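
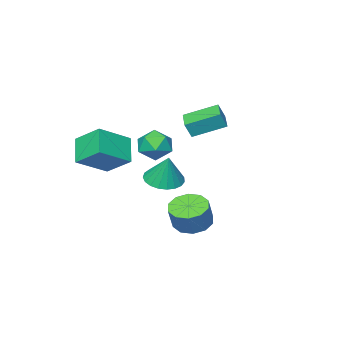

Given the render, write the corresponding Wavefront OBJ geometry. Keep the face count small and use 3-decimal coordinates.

v 1.972 2.187 -1.725
v 2.574 2.901 -2.16
v 3.129 3.207 -0.89
v 2.528 2.493 -0.455
v 2.028 3.181 -1.989
v 2.583 3.487 -0.719
v 1.461 3.081 -1.717
v 2.017 3.387 -0.447
v 1.09 2.64 -1.448
v 1.645 2.946 -0.178
v 1.055 2.025 -1.285
v 1.61 2.332 -0.015
v 1.371 1.473 -1.29
v 1.926 1.779 -0.02
v 1.917 1.193 -1.461
v 2.472 1.499 -0.191
v 2.483 1.293 -1.733
v 3.039 1.599 -0.463
v 2.855 1.734 -2.002
v 3.41 2.04 -0.732
v 2.89 2.348 -2.165
v 3.445 2.655 -0.895
v 4.393 -3.964 2.639
v 4.01 -2.518 3.639
v 2.596 -3.746 1.635
v 2.213 -2.299 2.635
v 5.147 -2.981 1.505
v 4.764 -1.534 2.505
v 3.35 -2.762 0.501
v 2.967 -1.316 1.501
v -1.785 -2.456 2.492
v -1.392 -2.551 3.373
v -3.146 -1.284 3.227
v -2.752 -1.38 4.108
v -0.988 -1.38 2.252
v -0.594 -1.476 3.133
v -2.348 -0.209 2.987
v -1.955 -0.304 3.868
v 2.719 1.026 3.768
v 3.52 0.412 3.757
v 2.18 0.348 2.383
v 2.981 -0.266 2.372
v 2.266 -0.382 3.075
v 2.599 0.037 3.931
v 3.101 0.723 2.209
v 3.434 1.142 3.065
v 3.756 0.225 2.793
v 3.24 -0.458 3.329
v 2.46 1.218 2.811
v 1.944 0.535 3.347
v 3.395 1.71 1.371
v 3.916 0.882 1.622
v 3.585 2.31 2.949
v 4.22 1.139 1.488
v 4.381 1.495 1.333
v 4.371 1.887 1.185
v 4.193 2.25 1.069
v 3.877 2.518 1.005
v 3.477 2.647 1.004
v 3.063 2.614 1.067
v 2.707 2.425 1.182
v 2.469 2.112 1.33
v 2.391 1.729 1.484
v 2.487 1.343 1.62
v 2.74 1.021 1.712
v 3.106 0.817 1.745
v 3.522 0.768 1.713
f 2 1 5
f 2 5 3
f 3 5 6
f 3 6 4
f 5 1 7
f 5 7 6
f 6 7 8
f 6 8 4
f 7 1 9
f 7 9 8
f 8 9 10
f 8 10 4
f 9 1 11
f 9 11 10
f 10 11 12
f 10 12 4
f 11 1 13
f 11 13 12
f 12 13 14
f 12 14 4
f 13 1 15
f 13 15 14
f 14 15 16
f 14 16 4
f 15 1 17
f 15 17 16
f 16 17 18
f 16 18 4
f 17 1 19
f 17 19 18
f 18 19 20
f 18 20 4
f 19 1 21
f 19 21 20
f 20 21 22
f 20 22 4
f 21 1 2
f 21 2 22
f 22 2 3
f 22 3 4
f 24 26 23
f 27 24 23
f 23 26 25
f 25 27 23
f 24 30 26
f 28 24 27
f 28 30 24
f 26 30 25
f 29 27 25
f 25 30 29
f 29 28 27
f 30 28 29
f 32 34 31
f 35 32 31
f 31 34 33
f 33 35 31
f 32 38 34
f 36 32 35
f 36 38 32
f 34 38 33
f 37 35 33
f 33 38 37
f 37 36 35
f 38 36 37
f 39 50 44
f 39 44 40
f 39 40 46
f 39 46 49
f 39 49 50
f 40 44 48
f 44 50 43
f 50 49 41
f 49 46 45
f 46 40 47
f 42 48 43
f 42 43 41
f 42 41 45
f 42 45 47
f 42 47 48
f 43 48 44
f 41 43 50
f 45 41 49
f 47 45 46
f 48 47 40
f 52 51 54
f 52 54 53
f 54 51 55
f 54 55 53
f 55 51 56
f 55 56 53
f 56 51 57
f 56 57 53
f 57 51 58
f 57 58 53
f 58 51 59
f 58 59 53
f 59 51 60
f 59 60 53
f 60 51 61
f 60 61 53
f 61 51 62
f 61 62 53
f 62 51 63
f 62 63 53
f 63 51 64
f 63 64 53
f 64 51 65
f 64 65 53
f 65 51 66
f 65 66 53
f 66 51 67
f 66 67 53
f 67 51 52
f 67 52 53



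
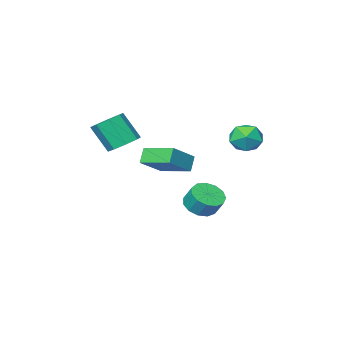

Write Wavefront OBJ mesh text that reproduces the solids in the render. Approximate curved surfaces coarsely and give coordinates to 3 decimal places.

v 0.309 -0.446 -3.427
v 1.236 -0.122 -3.554
v 1.138 0.53 -2.599
v 0.211 0.206 -2.473
v 0.906 0.233 -3.83
v 0.809 0.885 -2.875
v 0.387 0.373 -3.978
v 0.289 1.025 -3.024
v -0.157 0.253 -3.952
v -0.255 0.904 -2.997
v -0.553 -0.089 -3.759
v -0.651 0.562 -2.804
v -0.676 -0.544 -3.46
v -0.773 0.107 -2.506
v -0.486 -0.968 -3.152
v -0.583 -0.317 -2.197
v -0.043 -1.226 -2.931
v -0.141 -0.575 -1.976
v 0.511 -1.237 -2.867
v 0.413 -0.585 -1.912
v 1.001 -0.996 -2.981
v 0.903 -0.344 -2.027
v 1.271 -0.58 -3.237
v 1.174 0.071 -2.283
v -0.636 3.778 2.24
v 0.168 3.488 1.665
v -0.668 2.272 2.955
v 0.136 1.982 2.38
v 0.261 2.685 3.123
v 0.281 3.615 2.681
v -0.781 2.145 1.939
v -0.761 3.075 1.497
v 0.079 2.478 1.479
v 0.723 2.812 2.211
v -1.223 2.948 2.409
v -0.579 3.282 3.141
v 3.269 -3.188 0.706
v 4.137 -3.417 0.29
v 4.659 -4.322 1.877
v 3.791 -4.092 2.294
v 4.159 -2.756 0.66
v 4.681 -3.661 2.247
v 3.659 -2.348 1.057
v 4.181 -3.253 2.644
v 2.93 -2.432 1.249
v 3.452 -3.336 2.836
v 2.401 -2.958 1.123
v 2.923 -3.863 2.71
v 2.379 -3.619 0.753
v 2.901 -4.524 2.34
v 2.879 -4.027 0.356
v 3.401 -4.932 1.943
v 3.608 -3.944 0.164
v 4.13 -4.848 1.751
v 2.192 -1.304 -0.848
v 1.72 -1.676 -0.024
v 1.518 0.487 -0.426
v 1.045 0.116 0.398
v 3.695 -0.976 0.162
v 3.222 -1.347 0.986
v 3.02 0.816 0.584
v 2.548 0.444 1.408
f 2 1 5
f 2 5 3
f 3 5 6
f 3 6 4
f 5 1 7
f 5 7 6
f 6 7 8
f 6 8 4
f 7 1 9
f 7 9 8
f 8 9 10
f 8 10 4
f 9 1 11
f 9 11 10
f 10 11 12
f 10 12 4
f 11 1 13
f 11 13 12
f 12 13 14
f 12 14 4
f 13 1 15
f 13 15 14
f 14 15 16
f 14 16 4
f 15 1 17
f 15 17 16
f 16 17 18
f 16 18 4
f 17 1 19
f 17 19 18
f 18 19 20
f 18 20 4
f 19 1 21
f 19 21 20
f 20 21 22
f 20 22 4
f 21 1 23
f 21 23 22
f 22 23 24
f 22 24 4
f 23 1 2
f 23 2 24
f 24 2 3
f 24 3 4
f 25 36 30
f 25 30 26
f 25 26 32
f 25 32 35
f 25 35 36
f 26 30 34
f 30 36 29
f 36 35 27
f 35 32 31
f 32 26 33
f 28 34 29
f 28 29 27
f 28 27 31
f 28 31 33
f 28 33 34
f 29 34 30
f 27 29 36
f 31 27 35
f 33 31 32
f 34 33 26
f 38 37 41
f 38 41 39
f 39 41 42
f 39 42 40
f 41 37 43
f 41 43 42
f 42 43 44
f 42 44 40
f 43 37 45
f 43 45 44
f 44 45 46
f 44 46 40
f 45 37 47
f 45 47 46
f 46 47 48
f 46 48 40
f 47 37 49
f 47 49 48
f 48 49 50
f 48 50 40
f 49 37 51
f 49 51 50
f 50 51 52
f 50 52 40
f 51 37 53
f 51 53 52
f 52 53 54
f 52 54 40
f 53 37 38
f 53 38 54
f 54 38 39
f 54 39 40
f 56 58 55
f 59 56 55
f 55 58 57
f 57 59 55
f 56 62 58
f 60 56 59
f 60 62 56
f 58 62 57
f 61 59 57
f 57 62 61
f 61 60 59
f 62 60 61



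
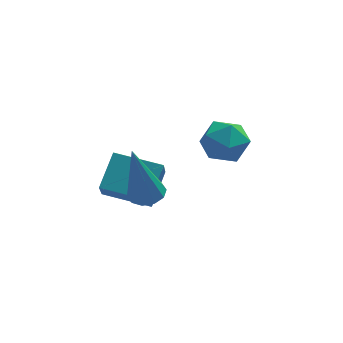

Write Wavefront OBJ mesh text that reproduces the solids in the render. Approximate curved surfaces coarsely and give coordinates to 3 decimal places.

v 3.945 3.663 -1.431
v 4.452 3.463 -0.892
v 3.468 2.517 -1.408
v 3.975 2.317 -0.869
v 3.412 2.811 -0.702
v 3.707 3.52 -0.716
v 4.213 2.46 -1.584
v 4.508 3.169 -1.598
v 4.618 2.72 -0.986
v 4.123 2.936 -0.441
v 3.797 3.044 -1.859
v 3.302 3.26 -1.314
v 1.651 0.859 -1.267
v 2.161 0.841 -1.166
v 1.269 0.681 0.627
v 2.069 1.148 -1.155
v 1.817 1.346 -1.188
v 1.502 1.357 -1.25
v 1.244 1.178 -1.319
v 1.142 0.877 -1.368
v 1.234 0.57 -1.378
v 1.486 0.373 -1.346
v 1.801 0.361 -1.283
v 2.059 0.54 -1.214
v 0.632 3.56 -3.626
v 0.528 2.914 -2.767
v 1.096 4.443 -2.907
v 0.992 3.797 -2.047
v 1.968 3.043 -3.853
v 1.864 2.397 -2.993
v 2.432 3.926 -3.133
v 2.328 3.28 -2.274
f 1 12 6
f 1 6 2
f 1 2 8
f 1 8 11
f 1 11 12
f 2 6 10
f 6 12 5
f 12 11 3
f 11 8 7
f 8 2 9
f 4 10 5
f 4 5 3
f 4 3 7
f 4 7 9
f 4 9 10
f 5 10 6
f 3 5 12
f 7 3 11
f 9 7 8
f 10 9 2
f 14 13 16
f 14 16 15
f 16 13 17
f 16 17 15
f 17 13 18
f 17 18 15
f 18 13 19
f 18 19 15
f 19 13 20
f 19 20 15
f 20 13 21
f 20 21 15
f 21 13 22
f 21 22 15
f 22 13 23
f 22 23 15
f 23 13 24
f 23 24 15
f 24 13 14
f 24 14 15
f 26 28 25
f 29 26 25
f 25 28 27
f 27 29 25
f 26 32 28
f 30 26 29
f 30 32 26
f 28 32 27
f 31 29 27
f 27 32 31
f 31 30 29
f 32 30 31



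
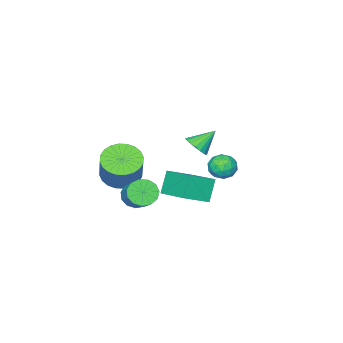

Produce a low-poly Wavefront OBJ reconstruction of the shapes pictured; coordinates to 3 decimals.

v 1.792 1.507 2.335
v 2.264 1.927 2.68
v 0.848 1.853 3.205
v 2.137 2.126 2.463
v 1.942 2.202 2.221
v 1.717 2.14 2.001
v 1.507 1.953 1.848
v 1.354 1.678 1.79
v 1.287 1.368 1.841
v 1.321 1.087 1.99
v 1.448 0.888 2.207
v 1.643 0.812 2.449
v 1.868 0.874 2.669
v 2.078 1.061 2.823
v 2.231 1.336 2.88
v 2.298 1.646 2.829
v 2.189 -2.312 -2.681
v 2.945 -2.597 -2.824
v 3.586 -1.413 -1.803
v 2.831 -1.128 -1.659
v 2.864 -2.276 -3.146
v 3.505 -1.092 -2.125
v 2.568 -1.966 -3.32
v 3.21 -0.782 -2.299
v 2.153 -1.766 -3.291
v 2.794 -0.582 -2.27
v 1.749 -1.739 -3.068
v 2.39 -0.555 -2.047
v 1.485 -1.895 -2.722
v 2.126 -0.71 -1.701
v 1.445 -2.182 -2.363
v 2.086 -0.998 -1.342
v 1.641 -2.511 -2.105
v 2.282 -1.327 -1.084
v 2.011 -2.777 -2.029
v 2.652 -1.593 -1.008
v 2.438 -2.895 -2.16
v 3.079 -1.711 -1.139
v 2.786 -2.828 -2.457
v 3.427 -1.644 -1.436
v 1.391 -4.395 -2.372
v 2.424 -4.659 -2.642
v 3.062 -3.85 -0.998
v 2.029 -3.585 -0.728
v 2.388 -4.27 -2.82
v 3.026 -3.461 -1.176
v 2.201 -3.9 -2.929
v 2.838 -3.091 -1.285
v 1.89 -3.605 -2.954
v 2.527 -2.796 -1.31
v 1.503 -3.43 -2.89
v 2.14 -2.621 -1.246
v 1.099 -3.403 -2.747
v 1.737 -2.593 -1.103
v 0.74 -3.526 -2.547
v 1.377 -2.716 -0.903
v 0.48 -3.781 -2.321
v 1.117 -2.972 -0.677
v 0.358 -4.13 -2.102
v 0.996 -3.321 -0.458
v 0.394 -4.519 -1.924
v 1.032 -3.71 -0.28
v 0.582 -4.889 -1.815
v 1.219 -4.08 -0.171
v 0.893 -5.184 -1.79
v 1.53 -4.375 -0.146
v 1.28 -5.359 -1.854
v 1.917 -4.55 -0.21
v 1.683 -5.387 -1.997
v 2.321 -4.577 -0.353
v 2.043 -5.264 -2.197
v 2.68 -4.454 -0.553
v 2.303 -5.008 -2.423
v 2.94 -4.199 -0.779
v -1.138 -3.72 -2.98
v -0.87 -1.755 -2.291
v -2.544 -3.276 -3.7
v -2.276 -1.311 -3.01
v -0.404 -3.389 -4.21
v -0.136 -1.424 -3.52
v -1.81 -2.945 -4.929
v -1.542 -0.98 -4.24
v 0.993 2.661 1.268
v 1.363 2.023 1.02
v -0.003 2.357 0.56
v 0.367 1.719 0.312
v 0.13 1.769 1.052
v 0.746 1.957 1.489
v 0.614 2.423 0.091
v 1.23 2.611 0.528
v 1.129 1.876 0.293
v 0.83 1.472 0.887
v 0.53 2.908 0.693
v 0.231 2.504 1.287
v 1.265 2.368 1.206
v 0.095 2.012 0.374
v -0.045 2.041 0.809
v 0.173 1.666 0.663
v 0.903 2.329 1.482
v 1.12 1.954 1.336
v 0.396 1.806 1.355
v 0.24 2.426 0.244
v 0.457 2.051 0.098
v 1.187 2.714 0.917
v 1.405 2.339 0.771
v 0.964 2.574 0.225
v 1.345 1.907 0.633
v 0.76 1.729 0.217
v 0.905 2.143 0.087
v 1.267 2.253 0.344
v 1.17 1.669 0.982
v 0.584 1.491 0.566
v 0.445 1.521 1.001
v 0.807 1.631 1.258
v 1.032 1.583 0.554
v 0.776 2.889 1.014
v 0.19 2.711 0.598
v 0.553 2.749 0.322
v 0.915 2.859 0.579
v 0.6 2.651 1.363
v 0.015 2.473 0.947
v 0.093 2.127 1.236
v 0.455 2.237 1.493
v 0.328 2.797 1.026
f 2 1 4
f 2 4 3
f 4 1 5
f 4 5 3
f 5 1 6
f 5 6 3
f 6 1 7
f 6 7 3
f 7 1 8
f 7 8 3
f 8 1 9
f 8 9 3
f 9 1 10
f 9 10 3
f 10 1 11
f 10 11 3
f 11 1 12
f 11 12 3
f 12 1 13
f 12 13 3
f 13 1 14
f 13 14 3
f 14 1 15
f 14 15 3
f 15 1 16
f 15 16 3
f 16 1 2
f 16 2 3
f 18 17 21
f 18 21 19
f 19 21 22
f 19 22 20
f 21 17 23
f 21 23 22
f 22 23 24
f 22 24 20
f 23 17 25
f 23 25 24
f 24 25 26
f 24 26 20
f 25 17 27
f 25 27 26
f 26 27 28
f 26 28 20
f 27 17 29
f 27 29 28
f 28 29 30
f 28 30 20
f 29 17 31
f 29 31 30
f 30 31 32
f 30 32 20
f 31 17 33
f 31 33 32
f 32 33 34
f 32 34 20
f 33 17 35
f 33 35 34
f 34 35 36
f 34 36 20
f 35 17 37
f 35 37 36
f 36 37 38
f 36 38 20
f 37 17 39
f 37 39 38
f 38 39 40
f 38 40 20
f 39 17 18
f 39 18 40
f 40 18 19
f 40 19 20
f 42 41 45
f 42 45 43
f 43 45 46
f 43 46 44
f 45 41 47
f 45 47 46
f 46 47 48
f 46 48 44
f 47 41 49
f 47 49 48
f 48 49 50
f 48 50 44
f 49 41 51
f 49 51 50
f 50 51 52
f 50 52 44
f 51 41 53
f 51 53 52
f 52 53 54
f 52 54 44
f 53 41 55
f 53 55 54
f 54 55 56
f 54 56 44
f 55 41 57
f 55 57 56
f 56 57 58
f 56 58 44
f 57 41 59
f 57 59 58
f 58 59 60
f 58 60 44
f 59 41 61
f 59 61 60
f 60 61 62
f 60 62 44
f 61 41 63
f 61 63 62
f 62 63 64
f 62 64 44
f 63 41 65
f 63 65 64
f 64 65 66
f 64 66 44
f 65 41 67
f 65 67 66
f 66 67 68
f 66 68 44
f 67 41 69
f 67 69 68
f 68 69 70
f 68 70 44
f 69 41 71
f 69 71 70
f 70 71 72
f 70 72 44
f 71 41 73
f 71 73 72
f 72 73 74
f 72 74 44
f 73 41 42
f 73 42 74
f 74 42 43
f 74 43 44
f 76 78 75
f 79 76 75
f 75 78 77
f 77 79 75
f 76 82 78
f 80 76 79
f 80 82 76
f 78 82 77
f 81 79 77
f 77 82 81
f 81 80 79
f 82 80 81
f 83 120 99
f 120 94 123
f 99 123 88
f 120 123 99
f 83 99 95
f 99 88 100
f 95 100 84
f 99 100 95
f 83 95 104
f 95 84 105
f 104 105 90
f 95 105 104
f 83 104 116
f 104 90 119
f 116 119 93
f 104 119 116
f 83 116 120
f 116 93 124
f 120 124 94
f 116 124 120
f 84 100 111
f 100 88 114
f 111 114 92
f 100 114 111
f 88 123 101
f 123 94 122
f 101 122 87
f 123 122 101
f 94 124 121
f 124 93 117
f 121 117 85
f 124 117 121
f 93 119 118
f 119 90 106
f 118 106 89
f 119 106 118
f 90 105 110
f 105 84 107
f 110 107 91
f 105 107 110
f 86 112 98
f 112 92 113
f 98 113 87
f 112 113 98
f 86 98 96
f 98 87 97
f 96 97 85
f 98 97 96
f 86 96 103
f 96 85 102
f 103 102 89
f 96 102 103
f 86 103 108
f 103 89 109
f 108 109 91
f 103 109 108
f 86 108 112
f 108 91 115
f 112 115 92
f 108 115 112
f 87 113 101
f 113 92 114
f 101 114 88
f 113 114 101
f 85 97 121
f 97 87 122
f 121 122 94
f 97 122 121
f 89 102 118
f 102 85 117
f 118 117 93
f 102 117 118
f 91 109 110
f 109 89 106
f 110 106 90
f 109 106 110
f 92 115 111
f 115 91 107
f 111 107 84
f 115 107 111



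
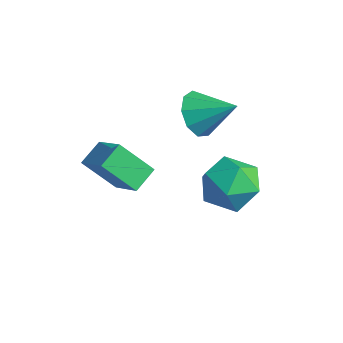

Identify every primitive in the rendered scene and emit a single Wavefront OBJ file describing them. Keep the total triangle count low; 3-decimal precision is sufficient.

v 0.95 3.01 2.496
v 1.482 2.19 2.576
v 2.09 3.83 3.324
v 1.651 2.52 2.017
v 1.492 3.078 1.682
v 1.08 3.605 1.728
v 0.607 3.853 2.133
v 0.294 3.706 2.708
v 0.289 3.234 3.184
v 0.593 2.657 3.338
v 1.064 2.245 3.098
v 1.74 4.018 -0.671
v 2.903 4.1 -1.031
v 2.197 2.46 0.451
v 3.36 2.542 0.091
v 2.883 3.401 0.815
v 2.6 4.363 0.121
v 2.5 2.197 -0.701
v 2.217 3.159 -1.395
v 3.372 2.975 -1.049
v 3.609 3.719 -0.112
v 1.491 2.841 -0.468
v 1.728 3.585 0.469
v 0.277 -1.267 1.465
v 1.613 -1.296 2.309
v -0.002 -0.372 1.938
v 1.333 -0.401 2.782
v 1.047 -0.399 0.278
v 2.382 -0.428 1.122
v 0.767 0.496 0.751
v 2.103 0.467 1.595
f 2 1 4
f 2 4 3
f 4 1 5
f 4 5 3
f 5 1 6
f 5 6 3
f 6 1 7
f 6 7 3
f 7 1 8
f 7 8 3
f 8 1 9
f 8 9 3
f 9 1 10
f 9 10 3
f 10 1 11
f 10 11 3
f 11 1 2
f 11 2 3
f 12 23 17
f 12 17 13
f 12 13 19
f 12 19 22
f 12 22 23
f 13 17 21
f 17 23 16
f 23 22 14
f 22 19 18
f 19 13 20
f 15 21 16
f 15 16 14
f 15 14 18
f 15 18 20
f 15 20 21
f 16 21 17
f 14 16 23
f 18 14 22
f 20 18 19
f 21 20 13
f 25 27 24
f 28 25 24
f 24 27 26
f 26 28 24
f 25 31 27
f 29 25 28
f 29 31 25
f 27 31 26
f 30 28 26
f 26 31 30
f 30 29 28
f 31 29 30



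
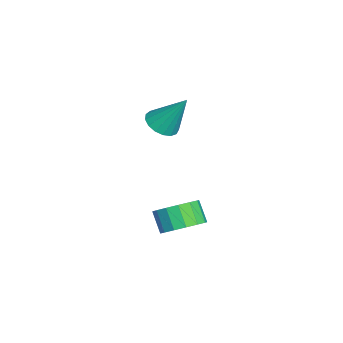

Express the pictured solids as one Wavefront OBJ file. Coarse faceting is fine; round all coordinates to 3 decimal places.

v -3.031 -2.236 2.656
v -2.359 -1.818 2.248
v -2.649 -1.104 4.444
v -2.697 -1.573 2.165
v -3.112 -1.479 2.194
v -3.508 -1.559 2.33
v -3.795 -1.794 2.539
v -3.907 -2.13 2.776
v -3.818 -2.49 2.985
v -3.549 -2.792 3.119
v -3.161 -2.967 3.147
v -2.744 -2.974 3.062
v -2.392 -2.812 2.884
v -2.187 -2.518 2.654
v -2.175 -2.159 2.425
v -0.172 -1.16 -2.363
v 0.411 -0.528 -1.693
v -0.286 -0.908 -0.727
v -0.868 -1.54 -1.397
v -0.013 -0.2 -1.87
v -0.71 -0.581 -0.905
v -0.48 -0.13 -2.179
v -1.177 -0.511 -1.214
v -0.864 -0.336 -2.538
v -1.561 -0.717 -1.572
v -1.062 -0.762 -2.849
v -1.759 -1.143 -1.884
v -1.022 -1.295 -3.03
v -1.719 -1.676 -2.065
v -0.754 -1.792 -3.033
v -1.451 -2.172 -2.067
v -0.33 -2.119 -2.855
v -1.027 -2.5 -1.89
v 0.137 -2.189 -2.546
v -0.56 -2.57 -1.581
v 0.521 -1.983 -2.188
v -0.176 -2.364 -1.222
v 0.719 -1.557 -1.876
v 0.022 -1.938 -0.911
v 0.679 -1.024 -1.695
v -0.018 -1.405 -0.73
f 2 1 4
f 2 4 3
f 4 1 5
f 4 5 3
f 5 1 6
f 5 6 3
f 6 1 7
f 6 7 3
f 7 1 8
f 7 8 3
f 8 1 9
f 8 9 3
f 9 1 10
f 9 10 3
f 10 1 11
f 10 11 3
f 11 1 12
f 11 12 3
f 12 1 13
f 12 13 3
f 13 1 14
f 13 14 3
f 14 1 15
f 14 15 3
f 15 1 2
f 15 2 3
f 17 16 20
f 17 20 18
f 18 20 21
f 18 21 19
f 20 16 22
f 20 22 21
f 21 22 23
f 21 23 19
f 22 16 24
f 22 24 23
f 23 24 25
f 23 25 19
f 24 16 26
f 24 26 25
f 25 26 27
f 25 27 19
f 26 16 28
f 26 28 27
f 27 28 29
f 27 29 19
f 28 16 30
f 28 30 29
f 29 30 31
f 29 31 19
f 30 16 32
f 30 32 31
f 31 32 33
f 31 33 19
f 32 16 34
f 32 34 33
f 33 34 35
f 33 35 19
f 34 16 36
f 34 36 35
f 35 36 37
f 35 37 19
f 36 16 38
f 36 38 37
f 37 38 39
f 37 39 19
f 38 16 40
f 38 40 39
f 39 40 41
f 39 41 19
f 40 16 17
f 40 17 41
f 41 17 18
f 41 18 19



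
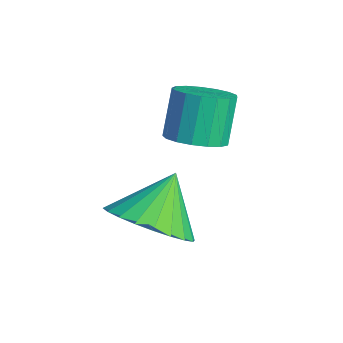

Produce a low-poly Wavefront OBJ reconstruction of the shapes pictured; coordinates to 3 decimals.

v -3.604 2.73 1.771
v -3.14 2.457 2.057
v -3.531 2.798 3.016
v -3.996 3.07 2.729
v -3.04 2.726 2.002
v -3.431 3.067 2.961
v -3.069 2.995 1.895
v -3.461 3.336 2.853
v -3.221 3.204 1.758
v -3.613 3.545 2.717
v -3.461 3.304 1.625
v -3.852 3.645 2.583
v -3.733 3.273 1.525
v -4.125 3.614 2.483
v -3.976 3.117 1.481
v -4.368 3.458 2.44
v -4.134 2.872 1.504
v -4.525 3.213 2.462
v -4.17 2.595 1.588
v -4.562 2.936 2.546
v -4.077 2.348 1.713
v -4.468 2.689 2.672
v -3.875 2.189 1.852
v -4.267 2.53 2.811
v -3.612 2.154 1.972
v -4.003 2.495 2.931
v -3.346 2.251 2.046
v -3.738 2.591 3.005
v -2.473 1.367 0.703
v -1.645 1.458 1.016
v -2.887 2.053 1.597
v -1.666 1.728 0.8
v -1.809 1.944 0.568
v -2.053 2.072 0.357
v -2.362 2.092 0.199
v -2.687 2.002 0.117
v -2.98 1.816 0.125
v -3.196 1.561 0.22
v -3.301 1.277 0.389
v -3.281 1.006 0.606
v -3.138 0.791 0.838
v -2.893 0.663 1.049
v -2.585 0.642 1.207
v -2.259 0.732 1.289
v -1.967 0.919 1.281
v -1.751 1.174 1.186
f 2 1 5
f 2 5 3
f 3 5 6
f 3 6 4
f 5 1 7
f 5 7 6
f 6 7 8
f 6 8 4
f 7 1 9
f 7 9 8
f 8 9 10
f 8 10 4
f 9 1 11
f 9 11 10
f 10 11 12
f 10 12 4
f 11 1 13
f 11 13 12
f 12 13 14
f 12 14 4
f 13 1 15
f 13 15 14
f 14 15 16
f 14 16 4
f 15 1 17
f 15 17 16
f 16 17 18
f 16 18 4
f 17 1 19
f 17 19 18
f 18 19 20
f 18 20 4
f 19 1 21
f 19 21 20
f 20 21 22
f 20 22 4
f 21 1 23
f 21 23 22
f 22 23 24
f 22 24 4
f 23 1 25
f 23 25 24
f 24 25 26
f 24 26 4
f 25 1 27
f 25 27 26
f 26 27 28
f 26 28 4
f 27 1 2
f 27 2 28
f 28 2 3
f 28 3 4
f 30 29 32
f 30 32 31
f 32 29 33
f 32 33 31
f 33 29 34
f 33 34 31
f 34 29 35
f 34 35 31
f 35 29 36
f 35 36 31
f 36 29 37
f 36 37 31
f 37 29 38
f 37 38 31
f 38 29 39
f 38 39 31
f 39 29 40
f 39 40 31
f 40 29 41
f 40 41 31
f 41 29 42
f 41 42 31
f 42 29 43
f 42 43 31
f 43 29 44
f 43 44 31
f 44 29 45
f 44 45 31
f 45 29 46
f 45 46 31
f 46 29 30
f 46 30 31



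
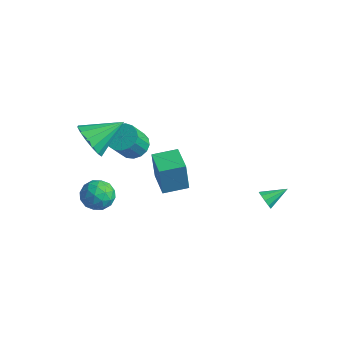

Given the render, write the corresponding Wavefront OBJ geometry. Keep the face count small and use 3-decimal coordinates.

v -3.557 -2.275 1.506
v -3.118 -2.893 2.247
v -2.883 -0.685 2.434
v -2.73 -2.834 1.864
v -2.563 -2.625 1.385
v -2.663 -2.322 0.938
v -3.002 -2.007 0.644
v -3.49 -1.763 0.581
v -3.996 -1.657 0.765
v -4.384 -1.717 1.149
v -4.55 -1.926 1.628
v -4.45 -2.228 2.075
v -4.111 -2.544 2.369
v -3.623 -2.787 2.432
v -3.956 0.856 -0.924
v -3.179 0.64 -1.161
v -3.047 -0.251 0.088
v -3.824 -0.036 0.324
v -3.124 0.967 -0.933
v -2.991 0.076 0.316
v -3.258 1.268 -0.704
v -3.126 0.377 0.545
v -3.553 1.475 -0.525
v -3.421 0.584 0.724
v -3.94 1.54 -0.438
v -3.808 0.649 0.811
v -4.331 1.448 -0.462
v -4.199 0.557 0.787
v -4.636 1.221 -0.592
v -4.503 0.33 0.657
v -4.785 0.909 -0.798
v -4.653 0.018 0.451
v -4.744 0.586 -1.033
v -4.612 -0.305 0.216
v -4.523 0.324 -1.244
v -4.391 -0.567 0.005
v -4.172 0.184 -1.381
v -4.04 -0.707 -0.132
v -3.771 0.198 -1.413
v -3.639 -0.693 -0.164
v -3.413 0.362 -1.334
v -3.281 -0.529 -0.085
v 2.747 3.267 -2.297
v 3.071 3.356 -2.758
v 3.213 4.333 -1.763
v 2.762 3.517 -2.809
v 2.447 3.583 -2.665
v 2.247 3.527 -2.381
v 2.238 3.373 -2.064
v 2.423 3.178 -1.837
v 2.732 3.017 -1.785
v 3.047 2.952 -1.929
v 3.247 3.007 -2.214
v 3.257 3.161 -2.53
v 0.351 -1.664 1.064
v 0.287 -1.804 2.687
v 0.949 -0.562 1.182
v 0.885 -0.701 2.805
v 1.635 -2.359 1.055
v 1.571 -2.498 2.678
v 2.233 -1.256 1.173
v 2.169 -1.396 2.796
v -3.479 -1.359 -3.576
v -2.816 -1.394 -2.916
v -4.264 -2.426 -2.844
v -3.601 -2.461 -2.184
v -4.145 -1.704 -2.261
v -3.66 -1.044 -2.713
v -3.42 -2.776 -3.047
v -2.935 -2.116 -3.499
v -2.78 -2.27 -2.589
v -3.228 -1.607 -2.104
v -3.852 -2.213 -3.656
v -4.3 -1.55 -3.171
v -3.079 -1.282 -3.31
v -4.001 -2.538 -2.45
v -4.321 -2.092 -2.495
v -3.931 -2.113 -2.107
v -3.575 -1.077 -3.191
v -3.185 -1.098 -2.803
v -3.966 -1.28 -2.418
v -3.895 -2.722 -2.957
v -3.505 -2.743 -2.569
v -3.149 -1.707 -3.653
v -2.759 -1.728 -3.265
v -3.114 -2.54 -3.342
v -2.667 -1.818 -2.731
v -3.129 -2.446 -2.3
v -3.023 -2.63 -2.807
v -2.737 -2.243 -3.073
v -2.931 -1.429 -2.445
v -3.392 -2.056 -2.015
v -3.712 -1.611 -2.06
v -3.427 -1.223 -2.326
v -2.909 -1.943 -2.253
v -3.688 -1.764 -3.745
v -4.149 -2.391 -3.315
v -3.653 -2.597 -3.434
v -3.368 -2.209 -3.7
v -3.951 -1.374 -3.46
v -4.413 -2.002 -3.029
v -4.343 -1.577 -2.687
v -4.057 -1.19 -2.953
v -4.171 -1.877 -3.507
f 2 1 4
f 2 4 3
f 4 1 5
f 4 5 3
f 5 1 6
f 5 6 3
f 6 1 7
f 6 7 3
f 7 1 8
f 7 8 3
f 8 1 9
f 8 9 3
f 9 1 10
f 9 10 3
f 10 1 11
f 10 11 3
f 11 1 12
f 11 12 3
f 12 1 13
f 12 13 3
f 13 1 14
f 13 14 3
f 14 1 2
f 14 2 3
f 16 15 19
f 16 19 17
f 17 19 20
f 17 20 18
f 19 15 21
f 19 21 20
f 20 21 22
f 20 22 18
f 21 15 23
f 21 23 22
f 22 23 24
f 22 24 18
f 23 15 25
f 23 25 24
f 24 25 26
f 24 26 18
f 25 15 27
f 25 27 26
f 26 27 28
f 26 28 18
f 27 15 29
f 27 29 28
f 28 29 30
f 28 30 18
f 29 15 31
f 29 31 30
f 30 31 32
f 30 32 18
f 31 15 33
f 31 33 32
f 32 33 34
f 32 34 18
f 33 15 35
f 33 35 34
f 34 35 36
f 34 36 18
f 35 15 37
f 35 37 36
f 36 37 38
f 36 38 18
f 37 15 39
f 37 39 38
f 38 39 40
f 38 40 18
f 39 15 41
f 39 41 40
f 40 41 42
f 40 42 18
f 41 15 16
f 41 16 42
f 42 16 17
f 42 17 18
f 44 43 46
f 44 46 45
f 46 43 47
f 46 47 45
f 47 43 48
f 47 48 45
f 48 43 49
f 48 49 45
f 49 43 50
f 49 50 45
f 50 43 51
f 50 51 45
f 51 43 52
f 51 52 45
f 52 43 53
f 52 53 45
f 53 43 54
f 53 54 45
f 54 43 44
f 54 44 45
f 56 58 55
f 59 56 55
f 55 58 57
f 57 59 55
f 56 62 58
f 60 56 59
f 60 62 56
f 58 62 57
f 61 59 57
f 57 62 61
f 61 60 59
f 62 60 61
f 63 100 79
f 100 74 103
f 79 103 68
f 100 103 79
f 63 79 75
f 79 68 80
f 75 80 64
f 79 80 75
f 63 75 84
f 75 64 85
f 84 85 70
f 75 85 84
f 63 84 96
f 84 70 99
f 96 99 73
f 84 99 96
f 63 96 100
f 96 73 104
f 100 104 74
f 96 104 100
f 64 80 91
f 80 68 94
f 91 94 72
f 80 94 91
f 68 103 81
f 103 74 102
f 81 102 67
f 103 102 81
f 74 104 101
f 104 73 97
f 101 97 65
f 104 97 101
f 73 99 98
f 99 70 86
f 98 86 69
f 99 86 98
f 70 85 90
f 85 64 87
f 90 87 71
f 85 87 90
f 66 92 78
f 92 72 93
f 78 93 67
f 92 93 78
f 66 78 76
f 78 67 77
f 76 77 65
f 78 77 76
f 66 76 83
f 76 65 82
f 83 82 69
f 76 82 83
f 66 83 88
f 83 69 89
f 88 89 71
f 83 89 88
f 66 88 92
f 88 71 95
f 92 95 72
f 88 95 92
f 67 93 81
f 93 72 94
f 81 94 68
f 93 94 81
f 65 77 101
f 77 67 102
f 101 102 74
f 77 102 101
f 69 82 98
f 82 65 97
f 98 97 73
f 82 97 98
f 71 89 90
f 89 69 86
f 90 86 70
f 89 86 90
f 72 95 91
f 95 71 87
f 91 87 64
f 95 87 91



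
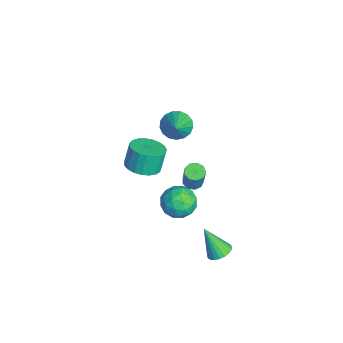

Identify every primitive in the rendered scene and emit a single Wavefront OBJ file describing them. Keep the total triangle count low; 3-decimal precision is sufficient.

v 0.156 0.395 2.237
v 0.697 0.318 1.585
v 1.384 0.165 3.283
v 0.7 0.716 1.668
v 0.58 1.041 1.881
v 0.362 1.217 2.176
v 0.097 1.206 2.484
v -0.155 1.008 2.736
v -0.335 0.671 2.873
v -0.403 0.269 2.865
v -0.343 -0.103 2.712
v -0.168 -0.361 2.451
v 0.081 -0.446 2.14
v 0.347 -0.339 1.852
v 0.569 -0.063 1.652
v 0.546 1.199 -2.362
v 0.951 0.845 -2.518
v 1.518 0.847 -1.054
v 1.114 1.201 -0.898
v 1.069 1.207 -2.564
v 1.636 1.208 -1.1
v 0.942 1.565 -2.516
v 1.509 1.566 -1.052
v 0.63 1.752 -2.395
v 1.197 1.754 -0.931
v 0.279 1.68 -2.259
v 0.846 1.682 -0.795
v 0.053 1.384 -2.171
v 0.62 1.385 -0.707
v 0.058 1.001 -2.173
v 0.625 1.002 -0.709
v 0.292 0.711 -2.263
v 0.859 0.712 -0.799
v 0.644 0.649 -2.399
v 1.211 0.651 -0.935
v 4.266 1.953 -4.592
v 4.867 1.599 -4.544
v 3.714 1.227 -3.028
v 4.932 1.847 -4.406
v 4.882 2.113 -4.3
v 4.724 2.352 -4.245
v 4.488 2.522 -4.249
v 4.213 2.593 -4.313
v 3.947 2.554 -4.425
v 3.737 2.411 -4.566
v 3.617 2.189 -4.711
v 3.61 1.926 -4.836
v 3.716 1.668 -4.918
v 3.917 1.459 -4.944
v 4.179 1.336 -4.909
v 4.455 1.319 -4.82
v 4.699 1.412 -4.69
v 0.338 0.78 -3.01
v 1.227 1.26 -3.211
v 0.833 -0.52 -3.929
v 1.722 -0.04 -4.13
v 1.525 -0.38 -3.178
v 1.219 0.424 -2.61
v 0.841 0.316 -4.53
v 0.535 1.12 -3.962
v 1.538 0.974 -4.151
v 1.96 0.544 -3.315
v 0.1 0.196 -3.825
v 0.522 -0.234 -2.989
v 0.739 1.134 -3.03
v 1.321 -0.394 -4.11
v 1.205 -0.594 -3.55
v 1.727 -0.311 -3.669
v 0.734 0.642 -2.676
v 1.257 0.925 -2.795
v 1.432 -0.039 -2.775
v 0.803 -0.185 -4.345
v 1.326 0.098 -4.464
v 0.333 1.051 -3.471
v 0.855 1.334 -3.59
v 0.628 0.779 -4.365
v 1.444 1.248 -3.701
v 1.735 0.484 -4.241
v 1.218 0.693 -4.476
v 1.038 1.166 -4.142
v 1.693 0.996 -3.209
v 1.983 0.232 -3.75
v 1.867 0.032 -3.19
v 1.688 0.504 -2.856
v 1.875 0.827 -3.762
v 0.077 0.508 -3.39
v 0.367 -0.256 -3.931
v 0.372 0.236 -4.284
v 0.193 0.708 -3.95
v 0.325 0.256 -2.899
v 0.616 -0.508 -3.439
v 1.022 -0.426 -2.998
v 0.842 0.047 -2.664
v 0.185 -0.087 -3.378
v -2.309 -1.025 -3.803
v -1.36 -1.217 -3.518
v -1.681 -0.868 -2.212
v -2.631 -0.675 -2.497
v -1.339 -0.811 -3.622
v -1.66 -0.461 -2.316
v -1.486 -0.441 -3.757
v -1.807 -0.092 -2.451
v -1.776 -0.173 -3.9
v -2.097 0.177 -2.594
v -2.157 -0.052 -4.026
v -2.479 0.298 -2.72
v -2.566 -0.099 -4.114
v -2.887 0.251 -2.808
v -2.929 -0.306 -4.148
v -3.25 0.044 -2.842
v -3.186 -0.637 -4.122
v -3.507 -0.288 -2.816
v -3.291 -1.036 -4.042
v -3.612 -0.686 -2.735
v -3.226 -1.432 -3.919
v -3.547 -1.083 -2.613
v -3.003 -1.759 -3.777
v -3.324 -1.409 -2.471
v -2.66 -1.958 -3.64
v -2.981 -1.608 -2.333
v -2.256 -1.996 -3.53
v -2.577 -1.646 -2.224
v -1.862 -1.866 -3.468
v -2.183 -1.516 -2.162
v -1.545 -1.59 -3.464
v -1.866 -1.241 -2.157
f 2 1 4
f 2 4 3
f 4 1 5
f 4 5 3
f 5 1 6
f 5 6 3
f 6 1 7
f 6 7 3
f 7 1 8
f 7 8 3
f 8 1 9
f 8 9 3
f 9 1 10
f 9 10 3
f 10 1 11
f 10 11 3
f 11 1 12
f 11 12 3
f 12 1 13
f 12 13 3
f 13 1 14
f 13 14 3
f 14 1 15
f 14 15 3
f 15 1 2
f 15 2 3
f 17 16 20
f 17 20 18
f 18 20 21
f 18 21 19
f 20 16 22
f 20 22 21
f 21 22 23
f 21 23 19
f 22 16 24
f 22 24 23
f 23 24 25
f 23 25 19
f 24 16 26
f 24 26 25
f 25 26 27
f 25 27 19
f 26 16 28
f 26 28 27
f 27 28 29
f 27 29 19
f 28 16 30
f 28 30 29
f 29 30 31
f 29 31 19
f 30 16 32
f 30 32 31
f 31 32 33
f 31 33 19
f 32 16 34
f 32 34 33
f 33 34 35
f 33 35 19
f 34 16 17
f 34 17 35
f 35 17 18
f 35 18 19
f 37 36 39
f 37 39 38
f 39 36 40
f 39 40 38
f 40 36 41
f 40 41 38
f 41 36 42
f 41 42 38
f 42 36 43
f 42 43 38
f 43 36 44
f 43 44 38
f 44 36 45
f 44 45 38
f 45 36 46
f 45 46 38
f 46 36 47
f 46 47 38
f 47 36 48
f 47 48 38
f 48 36 49
f 48 49 38
f 49 36 50
f 49 50 38
f 50 36 51
f 50 51 38
f 51 36 52
f 51 52 38
f 52 36 37
f 52 37 38
f 53 90 69
f 90 64 93
f 69 93 58
f 90 93 69
f 53 69 65
f 69 58 70
f 65 70 54
f 69 70 65
f 53 65 74
f 65 54 75
f 74 75 60
f 65 75 74
f 53 74 86
f 74 60 89
f 86 89 63
f 74 89 86
f 53 86 90
f 86 63 94
f 90 94 64
f 86 94 90
f 54 70 81
f 70 58 84
f 81 84 62
f 70 84 81
f 58 93 71
f 93 64 92
f 71 92 57
f 93 92 71
f 64 94 91
f 94 63 87
f 91 87 55
f 94 87 91
f 63 89 88
f 89 60 76
f 88 76 59
f 89 76 88
f 60 75 80
f 75 54 77
f 80 77 61
f 75 77 80
f 56 82 68
f 82 62 83
f 68 83 57
f 82 83 68
f 56 68 66
f 68 57 67
f 66 67 55
f 68 67 66
f 56 66 73
f 66 55 72
f 73 72 59
f 66 72 73
f 56 73 78
f 73 59 79
f 78 79 61
f 73 79 78
f 56 78 82
f 78 61 85
f 82 85 62
f 78 85 82
f 57 83 71
f 83 62 84
f 71 84 58
f 83 84 71
f 55 67 91
f 67 57 92
f 91 92 64
f 67 92 91
f 59 72 88
f 72 55 87
f 88 87 63
f 72 87 88
f 61 79 80
f 79 59 76
f 80 76 60
f 79 76 80
f 62 85 81
f 85 61 77
f 81 77 54
f 85 77 81
f 96 95 99
f 96 99 97
f 97 99 100
f 97 100 98
f 99 95 101
f 99 101 100
f 100 101 102
f 100 102 98
f 101 95 103
f 101 103 102
f 102 103 104
f 102 104 98
f 103 95 105
f 103 105 104
f 104 105 106
f 104 106 98
f 105 95 107
f 105 107 106
f 106 107 108
f 106 108 98
f 107 95 109
f 107 109 108
f 108 109 110
f 108 110 98
f 109 95 111
f 109 111 110
f 110 111 112
f 110 112 98
f 111 95 113
f 111 113 112
f 112 113 114
f 112 114 98
f 113 95 115
f 113 115 114
f 114 115 116
f 114 116 98
f 115 95 117
f 115 117 116
f 116 117 118
f 116 118 98
f 117 95 119
f 117 119 118
f 118 119 120
f 118 120 98
f 119 95 121
f 119 121 120
f 120 121 122
f 120 122 98
f 121 95 123
f 121 123 122
f 122 123 124
f 122 124 98
f 123 95 125
f 123 125 124
f 124 125 126
f 124 126 98
f 125 95 96
f 125 96 126
f 126 96 97
f 126 97 98



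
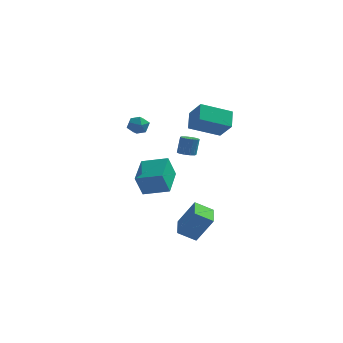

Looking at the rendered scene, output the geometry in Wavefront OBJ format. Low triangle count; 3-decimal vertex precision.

v 2.137 -1.466 -4.904
v 1.102 -1.851 -4.256
v 1.681 0.126 -4.687
v 0.646 -0.259 -4.039
v 3.154 -1.401 -3.241
v 2.119 -1.786 -2.593
v 2.698 0.191 -3.024
v 1.663 -0.194 -2.376
v -1.852 1.629 2.643
v -1.538 1.242 3.213
v -2.882 0.978 2.767
v -2.568 0.591 3.337
v -2.742 1.323 3.426
v -2.105 1.725 3.35
v -2.315 0.495 2.63
v -1.678 0.897 2.554
v -1.825 0.541 3.205
v -2.088 1.053 3.697
v -2.332 1.167 2.283
v -2.595 1.679 2.775
v 0.865 1.103 3.064
v 0.629 2.123 3.917
v 2.524 2.134 2.292
v 2.288 3.153 3.145
v 1.752 0.447 4.095
v 1.516 1.466 4.948
v 3.411 1.477 3.323
v 3.175 2.497 4.176
v -1.419 -0.518 -1.959
v -1.743 -1.007 -0.546
v -1.676 1.507 -1.317
v -2 1.018 0.096
v 0.22 -0.438 -1.556
v -0.104 -0.927 -0.143
v -0.037 1.587 -0.914
v -0.361 1.098 0.499
v 0.679 1.413 0.879
v 0.995 1.88 0.738
v 1.116 2.153 1.921
v 0.801 1.687 2.061
v 0.65 1.978 0.751
v 0.772 2.252 1.934
v 0.317 1.861 0.812
v 0.439 2.135 1.995
v 0.122 1.573 0.899
v 0.244 1.847 2.082
v 0.14 1.224 0.978
v 0.262 1.497 2.161
v 0.364 0.947 1.019
v 0.485 1.22 2.202
v 0.708 0.848 1.006
v 0.83 1.122 2.189
v 1.041 0.965 0.945
v 1.163 1.239 2.128
v 1.236 1.253 0.858
v 1.358 1.527 2.041
v 1.218 1.603 0.779
v 1.34 1.876 1.962
f 2 4 1
f 5 2 1
f 1 4 3
f 3 5 1
f 2 8 4
f 6 2 5
f 6 8 2
f 4 8 3
f 7 5 3
f 3 8 7
f 7 6 5
f 8 6 7
f 9 20 14
f 9 14 10
f 9 10 16
f 9 16 19
f 9 19 20
f 10 14 18
f 14 20 13
f 20 19 11
f 19 16 15
f 16 10 17
f 12 18 13
f 12 13 11
f 12 11 15
f 12 15 17
f 12 17 18
f 13 18 14
f 11 13 20
f 15 11 19
f 17 15 16
f 18 17 10
f 22 24 21
f 25 22 21
f 21 24 23
f 23 25 21
f 22 28 24
f 26 22 25
f 26 28 22
f 24 28 23
f 27 25 23
f 23 28 27
f 27 26 25
f 28 26 27
f 30 32 29
f 33 30 29
f 29 32 31
f 31 33 29
f 30 36 32
f 34 30 33
f 34 36 30
f 32 36 31
f 35 33 31
f 31 36 35
f 35 34 33
f 36 34 35
f 38 37 41
f 38 41 39
f 39 41 42
f 39 42 40
f 41 37 43
f 41 43 42
f 42 43 44
f 42 44 40
f 43 37 45
f 43 45 44
f 44 45 46
f 44 46 40
f 45 37 47
f 45 47 46
f 46 47 48
f 46 48 40
f 47 37 49
f 47 49 48
f 48 49 50
f 48 50 40
f 49 37 51
f 49 51 50
f 50 51 52
f 50 52 40
f 51 37 53
f 51 53 52
f 52 53 54
f 52 54 40
f 53 37 55
f 53 55 54
f 54 55 56
f 54 56 40
f 55 37 57
f 55 57 56
f 56 57 58
f 56 58 40
f 57 37 38
f 57 38 58
f 58 38 39
f 58 39 40



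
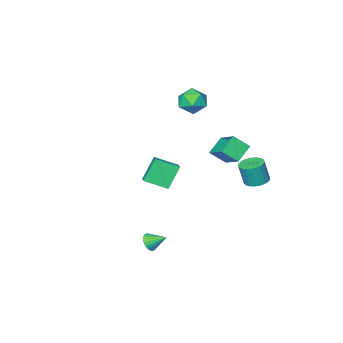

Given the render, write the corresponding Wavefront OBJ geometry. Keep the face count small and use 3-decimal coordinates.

v -2.953 -0.303 2.591
v -2.67 1.262 3.535
v -3.685 0.281 1.841
v -3.402 1.847 2.785
v -1.958 -0.027 1.835
v -1.675 1.539 2.779
v -2.69 0.558 1.085
v -2.407 2.123 2.029
v -4.4 -3.818 4.059
v -3.667 -3.367 4.566
v -3.313 -4.433 3.034
v -2.58 -3.982 3.541
v -3.078 -4.742 3.955
v -3.751 -4.362 4.588
v -3.229 -3.438 3.012
v -3.902 -3.058 3.645
v -2.944 -3.132 3.918
v -2.85 -3.938 4.501
v -4.13 -3.862 3.099
v -4.036 -4.668 3.682
v -2.886 3.216 0.889
v -2.161 3.197 0.742
v -1.889 3.024 2.104
v -2.614 3.044 2.251
v -2.208 3.497 0.789
v -1.937 3.325 2.152
v -2.373 3.749 0.854
v -2.101 3.576 2.216
v -2.626 3.908 0.924
v -2.355 3.736 2.287
v -2.925 3.948 0.989
v -2.653 3.776 2.352
v -3.216 3.862 1.036
v -2.945 3.689 2.399
v -3.451 3.663 1.058
v -3.179 3.491 2.42
v -3.587 3.388 1.05
v -3.316 3.216 2.413
v -3.603 3.083 1.015
v -3.331 2.91 2.377
v -3.494 2.8 0.957
v -3.223 2.628 2.32
v -3.28 2.59 0.888
v -3.009 2.418 2.251
v -2.999 2.488 0.819
v -2.727 2.316 2.182
v -2.697 2.512 0.762
v -2.425 2.34 2.125
v -2.428 2.657 0.727
v -2.157 2.485 2.089
v -2.239 2.9 0.72
v -1.967 2.727 2.082
v 3.945 2.885 -1.803
v 4.335 3.312 -1.963
v 3.355 3.635 -1.237
v 4.168 3.321 -2.149
v 3.963 3.255 -2.275
v 3.755 3.125 -2.319
v 3.58 2.953 -2.274
v 3.468 2.77 -2.148
v 3.438 2.606 -1.962
v 3.496 2.491 -1.749
v 3.631 2.443 -1.545
v 3.821 2.472 -1.385
v 4.032 2.573 -1.298
v 4.229 2.727 -1.298
v 4.376 2.908 -1.386
v 4.448 3.086 -1.546
v 4.434 3.229 -1.75
v 3.452 3.837 2.874
v 2.633 3.698 4.183
v 3.835 4.54 3.189
v 3.017 4.401 4.498
v 4.463 3.039 3.422
v 3.645 2.9 4.731
v 4.847 3.742 3.737
v 4.028 3.603 5.046
f 2 4 1
f 5 2 1
f 1 4 3
f 3 5 1
f 2 8 4
f 6 2 5
f 6 8 2
f 4 8 3
f 7 5 3
f 3 8 7
f 7 6 5
f 8 6 7
f 9 20 14
f 9 14 10
f 9 10 16
f 9 16 19
f 9 19 20
f 10 14 18
f 14 20 13
f 20 19 11
f 19 16 15
f 16 10 17
f 12 18 13
f 12 13 11
f 12 11 15
f 12 15 17
f 12 17 18
f 13 18 14
f 11 13 20
f 15 11 19
f 17 15 16
f 18 17 10
f 22 21 25
f 22 25 23
f 23 25 26
f 23 26 24
f 25 21 27
f 25 27 26
f 26 27 28
f 26 28 24
f 27 21 29
f 27 29 28
f 28 29 30
f 28 30 24
f 29 21 31
f 29 31 30
f 30 31 32
f 30 32 24
f 31 21 33
f 31 33 32
f 32 33 34
f 32 34 24
f 33 21 35
f 33 35 34
f 34 35 36
f 34 36 24
f 35 21 37
f 35 37 36
f 36 37 38
f 36 38 24
f 37 21 39
f 37 39 38
f 38 39 40
f 38 40 24
f 39 21 41
f 39 41 40
f 40 41 42
f 40 42 24
f 41 21 43
f 41 43 42
f 42 43 44
f 42 44 24
f 43 21 45
f 43 45 44
f 44 45 46
f 44 46 24
f 45 21 47
f 45 47 46
f 46 47 48
f 46 48 24
f 47 21 49
f 47 49 48
f 48 49 50
f 48 50 24
f 49 21 51
f 49 51 50
f 50 51 52
f 50 52 24
f 51 21 22
f 51 22 52
f 52 22 23
f 52 23 24
f 54 53 56
f 54 56 55
f 56 53 57
f 56 57 55
f 57 53 58
f 57 58 55
f 58 53 59
f 58 59 55
f 59 53 60
f 59 60 55
f 60 53 61
f 60 61 55
f 61 53 62
f 61 62 55
f 62 53 63
f 62 63 55
f 63 53 64
f 63 64 55
f 64 53 65
f 64 65 55
f 65 53 66
f 65 66 55
f 66 53 67
f 66 67 55
f 67 53 68
f 67 68 55
f 68 53 69
f 68 69 55
f 69 53 54
f 69 54 55
f 71 73 70
f 74 71 70
f 70 73 72
f 72 74 70
f 71 77 73
f 75 71 74
f 75 77 71
f 73 77 72
f 76 74 72
f 72 77 76
f 76 75 74
f 77 75 76



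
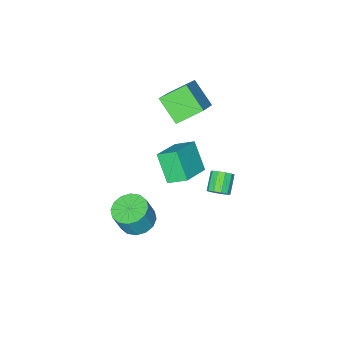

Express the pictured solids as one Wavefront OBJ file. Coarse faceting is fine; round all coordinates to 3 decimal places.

v -3.445 -3.352 -0.69
v -4.067 -2.351 0.009
v -3.219 -2.126 -2.242
v -3.84 -1.126 -1.542
v -1.66 -2.754 0.042
v -2.281 -1.754 0.742
v -1.433 -1.529 -1.509
v -2.055 -0.528 -0.81
v -1.843 2.393 0.749
v -1.441 2.484 1.252
v -2.256 1.857 2.014
v -2.657 1.767 1.511
v -1.694 2.795 1.237
v -2.509 2.169 2
v -2.004 2.953 1.036
v -2.819 2.327 1.799
v -2.252 2.898 0.726
v -3.067 2.271 1.488
v -2.344 2.649 0.423
v -3.159 2.023 1.186
v -2.244 2.303 0.246
v -3.059 1.676 1.008
v -1.991 1.991 0.26
v -2.806 1.365 1.023
v -1.681 1.833 0.461
v -2.496 1.207 1.224
v -1.433 1.889 0.772
v -2.248 1.262 1.534
v -1.341 2.137 1.074
v -2.156 1.511 1.837
v -5.098 -2.097 3.024
v -5.08 -3.588 4.202
v -3.642 -1.089 4.278
v -3.625 -2.579 5.456
v -3.755 -2.841 2.064
v -3.738 -4.331 3.242
v -2.3 -1.832 3.318
v -2.282 -3.323 4.496
v 0.792 -1.408 -3.425
v 1.779 -1.118 -3.785
v 2.336 -1.143 -2.274
v 1.348 -1.432 -1.915
v 1.514 -0.632 -3.679
v 2.071 -0.656 -2.169
v 1.055 -0.353 -3.505
v 1.612 -0.378 -1.995
v 0.526 -0.357 -3.31
v 1.082 -0.381 -1.8
v 0.067 -0.642 -3.146
v 0.624 -0.667 -1.635
v -0.197 -1.133 -3.056
v 0.36 -1.157 -1.546
v -0.196 -1.697 -3.066
v 0.361 -1.722 -1.555
v 0.069 -2.184 -3.171
v 0.626 -2.208 -1.661
v 0.528 -2.462 -3.345
v 1.085 -2.487 -1.835
v 1.058 -2.459 -3.54
v 1.614 -2.483 -2.03
v 1.516 -2.173 -3.705
v 2.073 -2.198 -2.194
v 1.78 -1.683 -3.794
v 2.337 -1.707 -2.284
f 2 4 1
f 5 2 1
f 1 4 3
f 3 5 1
f 2 8 4
f 6 2 5
f 6 8 2
f 4 8 3
f 7 5 3
f 3 8 7
f 7 6 5
f 8 6 7
f 10 9 13
f 10 13 11
f 11 13 14
f 11 14 12
f 13 9 15
f 13 15 14
f 14 15 16
f 14 16 12
f 15 9 17
f 15 17 16
f 16 17 18
f 16 18 12
f 17 9 19
f 17 19 18
f 18 19 20
f 18 20 12
f 19 9 21
f 19 21 20
f 20 21 22
f 20 22 12
f 21 9 23
f 21 23 22
f 22 23 24
f 22 24 12
f 23 9 25
f 23 25 24
f 24 25 26
f 24 26 12
f 25 9 27
f 25 27 26
f 26 27 28
f 26 28 12
f 27 9 29
f 27 29 28
f 28 29 30
f 28 30 12
f 29 9 10
f 29 10 30
f 30 10 11
f 30 11 12
f 32 34 31
f 35 32 31
f 31 34 33
f 33 35 31
f 32 38 34
f 36 32 35
f 36 38 32
f 34 38 33
f 37 35 33
f 33 38 37
f 37 36 35
f 38 36 37
f 40 39 43
f 40 43 41
f 41 43 44
f 41 44 42
f 43 39 45
f 43 45 44
f 44 45 46
f 44 46 42
f 45 39 47
f 45 47 46
f 46 47 48
f 46 48 42
f 47 39 49
f 47 49 48
f 48 49 50
f 48 50 42
f 49 39 51
f 49 51 50
f 50 51 52
f 50 52 42
f 51 39 53
f 51 53 52
f 52 53 54
f 52 54 42
f 53 39 55
f 53 55 54
f 54 55 56
f 54 56 42
f 55 39 57
f 55 57 56
f 56 57 58
f 56 58 42
f 57 39 59
f 57 59 58
f 58 59 60
f 58 60 42
f 59 39 61
f 59 61 60
f 60 61 62
f 60 62 42
f 61 39 63
f 61 63 62
f 62 63 64
f 62 64 42
f 63 39 40
f 63 40 64
f 64 40 41
f 64 41 42



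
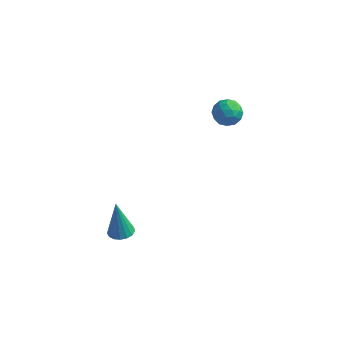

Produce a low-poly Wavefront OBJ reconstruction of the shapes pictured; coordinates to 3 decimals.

v 3.267 3.167 0.993
v 3.792 3.82 1.073
v 4.188 2.52 0.227
v 4.713 3.173 0.307
v 4.541 2.687 0.972
v 3.972 3.087 1.445
v 4.008 3.253 -0.145
v 3.439 3.653 0.328
v 4.25 3.872 0.369
v 4.579 3.523 1.06
v 3.401 2.817 0.24
v 3.73 2.468 0.931
v 3.449 3.55 1.1
v 4.531 2.79 0.2
v 4.43 2.504 0.591
v 4.738 2.888 0.638
v 3.555 3.12 1.319
v 3.863 3.503 1.366
v 4.303 2.838 1.307
v 4.117 2.837 -0.066
v 4.425 3.22 -0.019
v 3.242 3.452 0.662
v 3.55 3.836 0.709
v 3.677 3.502 -0.007
v 4.027 3.965 0.734
v 4.568 3.584 0.283
v 4.154 3.632 0.017
v 3.819 3.867 0.296
v 4.22 3.759 1.14
v 4.761 3.379 0.689
v 4.66 3.094 1.08
v 4.326 3.329 1.358
v 4.489 3.79 0.726
v 3.219 2.961 0.611
v 3.76 2.581 0.16
v 3.654 3.011 -0.058
v 3.32 3.246 0.22
v 3.412 2.756 1.017
v 3.953 2.375 0.566
v 4.161 2.473 1.004
v 3.826 2.708 1.283
v 3.491 2.55 0.574
v 0.85 -3.705 -3.627
v 1.514 -3.541 -3.541
v 0.53 -3.495 -1.573
v 1.368 -3.25 -3.593
v 1.102 -3.063 -3.653
v 0.779 -3.023 -3.708
v 0.472 -3.139 -3.744
v 0.251 -3.385 -3.753
v 0.168 -3.704 -3.733
v 0.241 -4.023 -3.69
v 0.453 -4.269 -3.632
v 0.756 -4.386 -3.573
v 1.081 -4.347 -3.526
v 1.352 -4.16 -3.503
v 1.509 -3.87 -3.508
f 1 38 17
f 38 12 41
f 17 41 6
f 38 41 17
f 1 17 13
f 17 6 18
f 13 18 2
f 17 18 13
f 1 13 22
f 13 2 23
f 22 23 8
f 13 23 22
f 1 22 34
f 22 8 37
f 34 37 11
f 22 37 34
f 1 34 38
f 34 11 42
f 38 42 12
f 34 42 38
f 2 18 29
f 18 6 32
f 29 32 10
f 18 32 29
f 6 41 19
f 41 12 40
f 19 40 5
f 41 40 19
f 12 42 39
f 42 11 35
f 39 35 3
f 42 35 39
f 11 37 36
f 37 8 24
f 36 24 7
f 37 24 36
f 8 23 28
f 23 2 25
f 28 25 9
f 23 25 28
f 4 30 16
f 30 10 31
f 16 31 5
f 30 31 16
f 4 16 14
f 16 5 15
f 14 15 3
f 16 15 14
f 4 14 21
f 14 3 20
f 21 20 7
f 14 20 21
f 4 21 26
f 21 7 27
f 26 27 9
f 21 27 26
f 4 26 30
f 26 9 33
f 30 33 10
f 26 33 30
f 5 31 19
f 31 10 32
f 19 32 6
f 31 32 19
f 3 15 39
f 15 5 40
f 39 40 12
f 15 40 39
f 7 20 36
f 20 3 35
f 36 35 11
f 20 35 36
f 9 27 28
f 27 7 24
f 28 24 8
f 27 24 28
f 10 33 29
f 33 9 25
f 29 25 2
f 33 25 29
f 44 43 46
f 44 46 45
f 46 43 47
f 46 47 45
f 47 43 48
f 47 48 45
f 48 43 49
f 48 49 45
f 49 43 50
f 49 50 45
f 50 43 51
f 50 51 45
f 51 43 52
f 51 52 45
f 52 43 53
f 52 53 45
f 53 43 54
f 53 54 45
f 54 43 55
f 54 55 45
f 55 43 56
f 55 56 45
f 56 43 57
f 56 57 45
f 57 43 44
f 57 44 45



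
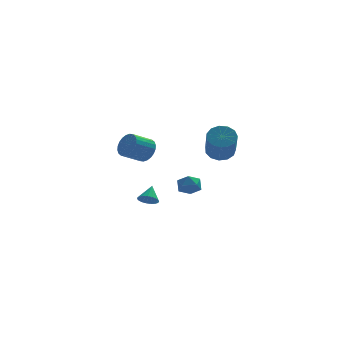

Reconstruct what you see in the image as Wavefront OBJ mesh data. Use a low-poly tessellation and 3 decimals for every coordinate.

v -0.443 -3 0.816
v -0.126 -2.553 0.234
v 0.566 -3.807 0.746
v 0.883 -3.36 0.164
v 0.845 -3.076 0.91
v 0.221 -2.578 0.954
v 0.219 -3.782 0.026
v -0.405 -3.284 0.07
v 0.283 -3.037 -0.254
v 0.67 -2.6 0.293
v -0.23 -3.76 0.687
v 0.157 -3.323 1.234
v -1.44 3.371 -3.104
v -1.011 2.92 -2.831
v -1.1 4.209 -2.256
v -0.847 3.048 -3.023
v -0.786 3.232 -3.229
v -0.838 3.44 -3.413
v -0.994 3.636 -3.544
v -1.227 3.786 -3.599
v -1.497 3.865 -3.569
v -1.757 3.858 -3.458
v -1.962 3.767 -3.286
v -2.077 3.608 -3.083
v -2.082 3.408 -2.883
v -1.976 3.201 -2.722
v -1.777 3.024 -2.627
v -1.52 2.907 -2.614
v -1.249 2.87 -2.686
v 2.056 -2.742 3.026
v 2.464 -2.213 3.599
v 2.313 -3.769 5.146
v 1.904 -4.298 4.574
v 1.979 -2.12 3.645
v 1.828 -3.677 5.192
v 1.519 -2.225 3.494
v 1.368 -3.782 5.041
v 1.228 -2.493 3.195
v 1.077 -4.05 4.742
v 1.201 -2.841 2.843
v 1.05 -4.398 4.39
v 1.444 -3.157 2.549
v 1.293 -4.714 4.096
v 1.882 -3.341 2.406
v 1.731 -4.898 3.953
v 2.375 -3.335 2.461
v 2.224 -4.892 4.008
v 2.766 -3.14 2.695
v 2.615 -4.697 4.242
v 2.932 -2.819 3.034
v 2.781 -4.376 4.581
v 2.819 -2.473 3.371
v 2.668 -4.03 4.918
v -1.474 4.072 0.791
v -0.938 3.614 1.366
v -2.149 3.069 2.063
v -2.686 3.528 1.489
v -0.977 3.922 1.538
v -2.188 3.377 2.236
v -1.091 4.252 1.597
v -2.303 3.708 2.294
v -1.265 4.556 1.533
v -2.476 4.011 2.231
v -1.47 4.785 1.356
v -2.681 4.241 2.054
v -1.675 4.907 1.093
v -2.887 4.362 1.791
v -1.85 4.901 0.785
v -3.062 4.356 1.482
v -1.968 4.769 0.477
v -3.18 4.224 1.174
v -2.011 4.531 0.217
v -3.222 3.986 0.914
v -1.972 4.223 0.044
v -3.183 3.678 0.742
v -1.857 3.892 -0.014
v -3.069 3.348 0.683
v -1.684 3.589 0.049
v -2.895 3.044 0.747
v -1.479 3.359 0.226
v -2.69 2.815 0.924
v -1.273 3.238 0.489
v -2.485 2.693 1.187
v -1.098 3.244 0.798
v -2.31 2.699 1.495
v -0.98 3.376 1.106
v -2.192 2.831 1.803
f 1 12 6
f 1 6 2
f 1 2 8
f 1 8 11
f 1 11 12
f 2 6 10
f 6 12 5
f 12 11 3
f 11 8 7
f 8 2 9
f 4 10 5
f 4 5 3
f 4 3 7
f 4 7 9
f 4 9 10
f 5 10 6
f 3 5 12
f 7 3 11
f 9 7 8
f 10 9 2
f 14 13 16
f 14 16 15
f 16 13 17
f 16 17 15
f 17 13 18
f 17 18 15
f 18 13 19
f 18 19 15
f 19 13 20
f 19 20 15
f 20 13 21
f 20 21 15
f 21 13 22
f 21 22 15
f 22 13 23
f 22 23 15
f 23 13 24
f 23 24 15
f 24 13 25
f 24 25 15
f 25 13 26
f 25 26 15
f 26 13 27
f 26 27 15
f 27 13 28
f 27 28 15
f 28 13 29
f 28 29 15
f 29 13 14
f 29 14 15
f 31 30 34
f 31 34 32
f 32 34 35
f 32 35 33
f 34 30 36
f 34 36 35
f 35 36 37
f 35 37 33
f 36 30 38
f 36 38 37
f 37 38 39
f 37 39 33
f 38 30 40
f 38 40 39
f 39 40 41
f 39 41 33
f 40 30 42
f 40 42 41
f 41 42 43
f 41 43 33
f 42 30 44
f 42 44 43
f 43 44 45
f 43 45 33
f 44 30 46
f 44 46 45
f 45 46 47
f 45 47 33
f 46 30 48
f 46 48 47
f 47 48 49
f 47 49 33
f 48 30 50
f 48 50 49
f 49 50 51
f 49 51 33
f 50 30 52
f 50 52 51
f 51 52 53
f 51 53 33
f 52 30 31
f 52 31 53
f 53 31 32
f 53 32 33
f 55 54 58
f 55 58 56
f 56 58 59
f 56 59 57
f 58 54 60
f 58 60 59
f 59 60 61
f 59 61 57
f 60 54 62
f 60 62 61
f 61 62 63
f 61 63 57
f 62 54 64
f 62 64 63
f 63 64 65
f 63 65 57
f 64 54 66
f 64 66 65
f 65 66 67
f 65 67 57
f 66 54 68
f 66 68 67
f 67 68 69
f 67 69 57
f 68 54 70
f 68 70 69
f 69 70 71
f 69 71 57
f 70 54 72
f 70 72 71
f 71 72 73
f 71 73 57
f 72 54 74
f 72 74 73
f 73 74 75
f 73 75 57
f 74 54 76
f 74 76 75
f 75 76 77
f 75 77 57
f 76 54 78
f 76 78 77
f 77 78 79
f 77 79 57
f 78 54 80
f 78 80 79
f 79 80 81
f 79 81 57
f 80 54 82
f 80 82 81
f 81 82 83
f 81 83 57
f 82 54 84
f 82 84 83
f 83 84 85
f 83 85 57
f 84 54 86
f 84 86 85
f 85 86 87
f 85 87 57
f 86 54 55
f 86 55 87
f 87 55 56
f 87 56 57



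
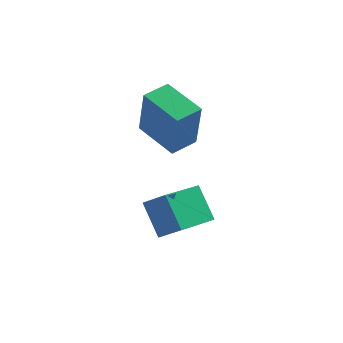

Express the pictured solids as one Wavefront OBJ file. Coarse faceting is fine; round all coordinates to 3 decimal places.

v -0.698 -2.15 -0.554
v -0.565 -2.396 1.254
v -1.613 -0.86 -0.312
v -1.479 -1.106 1.496
v 0.119 -1.574 -0.536
v 0.253 -1.82 1.272
v -0.795 -0.284 -0.294
v -0.662 -0.53 1.514
v -0.644 -4.303 -2.393
v -1.036 -3.367 -1.487
v -1.316 -4.003 -2.993
v -1.709 -3.068 -2.087
v 0.529 -3.112 -3.113
v 0.136 -2.177 -2.207
v -0.144 -2.813 -3.713
v -0.536 -1.877 -2.807
f 2 4 1
f 5 2 1
f 1 4 3
f 3 5 1
f 2 8 4
f 6 2 5
f 6 8 2
f 4 8 3
f 7 5 3
f 3 8 7
f 7 6 5
f 8 6 7
f 10 12 9
f 13 10 9
f 9 12 11
f 11 13 9
f 10 16 12
f 14 10 13
f 14 16 10
f 12 16 11
f 15 13 11
f 11 16 15
f 15 14 13
f 16 14 15



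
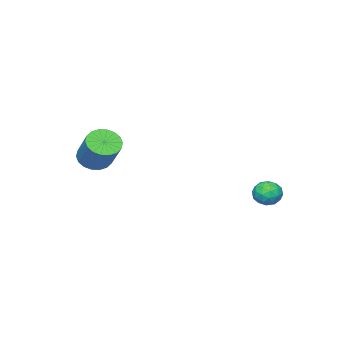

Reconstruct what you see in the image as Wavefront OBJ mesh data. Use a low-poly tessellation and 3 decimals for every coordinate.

v 2.612 -3.314 0.302
v 3.233 -2.955 -0.305
v 3.93 -1.666 1.171
v 3.308 -2.026 1.778
v 2.897 -2.711 -0.36
v 3.594 -1.422 1.117
v 2.505 -2.586 -0.283
v 3.202 -1.298 1.193
v 2.134 -2.606 -0.091
v 2.831 -1.318 1.386
v 1.858 -2.766 0.179
v 2.555 -1.478 1.656
v 1.731 -3.035 0.474
v 2.428 -1.746 1.95
v 1.778 -3.359 0.734
v 2.475 -2.07 2.211
v 1.99 -3.674 0.909
v 2.687 -2.385 2.385
v 2.326 -3.918 0.963
v 3.023 -2.629 2.44
v 2.718 -4.042 0.887
v 3.415 -2.754 2.363
v 3.089 -4.022 0.694
v 3.786 -2.734 2.171
v 3.365 -3.862 0.424
v 4.062 -2.574 1.901
v 3.492 -3.594 0.13
v 4.189 -2.305 1.606
v 3.445 -3.27 -0.131
v 4.142 -1.981 1.346
v -2.88 4.249 -1.957
v -2.452 3.839 -1.375
v -2.848 3.161 -2.745
v -2.42 2.751 -2.163
v -3.216 2.949 -2.031
v -3.236 3.622 -1.544
v -2.064 3.378 -2.576
v -2.084 4.051 -2.089
v -1.948 3.301 -1.757
v -2.659 3.036 -1.42
v -2.641 3.964 -2.7
v -3.352 3.699 -2.363
v -2.669 4.14 -1.597
v -2.631 2.86 -2.523
v -3.099 2.977 -2.446
v -2.847 2.736 -2.104
v -3.129 4.012 -1.696
v -2.878 3.771 -1.354
v -3.327 3.248 -1.74
v -2.422 3.229 -2.766
v -2.171 2.988 -2.424
v -2.453 4.264 -2.016
v -2.201 4.023 -1.674
v -1.973 3.752 -2.38
v -2.121 3.583 -1.479
v -2.102 2.943 -1.943
v -1.893 3.312 -2.185
v -1.905 3.707 -1.899
v -2.539 3.427 -1.281
v -2.52 2.787 -1.745
v -2.988 2.904 -1.667
v -3 3.299 -1.381
v -2.243 3.111 -1.506
v -2.78 4.213 -2.375
v -2.761 3.573 -2.839
v -2.3 3.701 -2.739
v -2.312 4.096 -2.453
v -3.198 4.057 -2.177
v -3.179 3.417 -2.641
v -3.395 3.293 -2.221
v -3.407 3.688 -1.935
v -3.057 3.889 -2.614
f 2 1 5
f 2 5 3
f 3 5 6
f 3 6 4
f 5 1 7
f 5 7 6
f 6 7 8
f 6 8 4
f 7 1 9
f 7 9 8
f 8 9 10
f 8 10 4
f 9 1 11
f 9 11 10
f 10 11 12
f 10 12 4
f 11 1 13
f 11 13 12
f 12 13 14
f 12 14 4
f 13 1 15
f 13 15 14
f 14 15 16
f 14 16 4
f 15 1 17
f 15 17 16
f 16 17 18
f 16 18 4
f 17 1 19
f 17 19 18
f 18 19 20
f 18 20 4
f 19 1 21
f 19 21 20
f 20 21 22
f 20 22 4
f 21 1 23
f 21 23 22
f 22 23 24
f 22 24 4
f 23 1 25
f 23 25 24
f 24 25 26
f 24 26 4
f 25 1 27
f 25 27 26
f 26 27 28
f 26 28 4
f 27 1 29
f 27 29 28
f 28 29 30
f 28 30 4
f 29 1 2
f 29 2 30
f 30 2 3
f 30 3 4
f 31 68 47
f 68 42 71
f 47 71 36
f 68 71 47
f 31 47 43
f 47 36 48
f 43 48 32
f 47 48 43
f 31 43 52
f 43 32 53
f 52 53 38
f 43 53 52
f 31 52 64
f 52 38 67
f 64 67 41
f 52 67 64
f 31 64 68
f 64 41 72
f 68 72 42
f 64 72 68
f 32 48 59
f 48 36 62
f 59 62 40
f 48 62 59
f 36 71 49
f 71 42 70
f 49 70 35
f 71 70 49
f 42 72 69
f 72 41 65
f 69 65 33
f 72 65 69
f 41 67 66
f 67 38 54
f 66 54 37
f 67 54 66
f 38 53 58
f 53 32 55
f 58 55 39
f 53 55 58
f 34 60 46
f 60 40 61
f 46 61 35
f 60 61 46
f 34 46 44
f 46 35 45
f 44 45 33
f 46 45 44
f 34 44 51
f 44 33 50
f 51 50 37
f 44 50 51
f 34 51 56
f 51 37 57
f 56 57 39
f 51 57 56
f 34 56 60
f 56 39 63
f 60 63 40
f 56 63 60
f 35 61 49
f 61 40 62
f 49 62 36
f 61 62 49
f 33 45 69
f 45 35 70
f 69 70 42
f 45 70 69
f 37 50 66
f 50 33 65
f 66 65 41
f 50 65 66
f 39 57 58
f 57 37 54
f 58 54 38
f 57 54 58
f 40 63 59
f 63 39 55
f 59 55 32
f 63 55 59



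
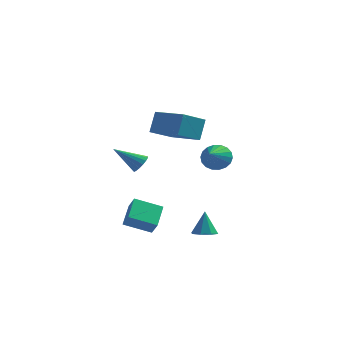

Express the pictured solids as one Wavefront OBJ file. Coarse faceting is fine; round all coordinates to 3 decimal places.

v -1.097 -0.857 2.708
v -0.994 -0.251 3.977
v -0.354 0.508 1.995
v -0.25 1.114 3.264
v 0.77 -1.734 2.976
v 0.874 -1.128 4.245
v 1.514 -0.369 2.263
v 1.617 0.237 3.532
v 1.227 3.422 -0.269
v 1.5 3.055 -1.044
v 1.333 1.778 0.549
v 1.844 3.163 -0.87
v 2.066 3.323 -0.578
v 2.122 3.503 -0.224
v 2 3.666 0.121
v 1.726 3.782 0.388
v 1.352 3.826 0.526
v 0.954 3.79 0.506
v 0.609 3.681 0.332
v 0.387 3.522 0.04
v 0.331 3.342 -0.314
v 0.453 3.178 -0.659
v 0.728 3.063 -0.926
v 1.101 3.019 -1.064
v 1.789 -0.328 -4.504
v 2.526 -0.305 -4.45
v 1.671 0.048 -3.056
v 2.305 0.195 -4.597
v 1.781 0.389 -4.69
v 1.261 0.163 -4.674
v 1.051 -0.35 -4.558
v 1.273 -0.85 -4.41
v 1.796 -1.044 -4.318
v 2.316 -0.818 -4.334
v -1.478 -1.179 0.455
v -1.072 -1.483 0.846
v -2.842 -1.621 1.525
v -1.079 -1.196 0.955
v -1.177 -0.906 0.95
v -1.344 -0.679 0.831
v -1.542 -0.566 0.626
v -1.725 -0.593 0.382
v -1.851 -0.755 0.154
v -1.891 -1.014 -0.005
v -1.837 -1.31 -0.058
v -1.701 -1.577 0.006
v -1.513 -1.752 0.173
v -1.317 -1.796 0.404
v -1.158 -1.699 0.647
v -0.732 -1.574 -4.297
v -2.168 -2.107 -3.682
v -0.9 -0.183 -3.484
v -2.336 -0.716 -2.87
v -0.284 -1.944 -3.57
v -1.72 -2.477 -2.956
v -0.452 -0.553 -2.758
v -1.888 -1.086 -2.143
f 2 4 1
f 5 2 1
f 1 4 3
f 3 5 1
f 2 8 4
f 6 2 5
f 6 8 2
f 4 8 3
f 7 5 3
f 3 8 7
f 7 6 5
f 8 6 7
f 10 9 12
f 10 12 11
f 12 9 13
f 12 13 11
f 13 9 14
f 13 14 11
f 14 9 15
f 14 15 11
f 15 9 16
f 15 16 11
f 16 9 17
f 16 17 11
f 17 9 18
f 17 18 11
f 18 9 19
f 18 19 11
f 19 9 20
f 19 20 11
f 20 9 21
f 20 21 11
f 21 9 22
f 21 22 11
f 22 9 23
f 22 23 11
f 23 9 24
f 23 24 11
f 24 9 10
f 24 10 11
f 26 25 28
f 26 28 27
f 28 25 29
f 28 29 27
f 29 25 30
f 29 30 27
f 30 25 31
f 30 31 27
f 31 25 32
f 31 32 27
f 32 25 33
f 32 33 27
f 33 25 34
f 33 34 27
f 34 25 26
f 34 26 27
f 36 35 38
f 36 38 37
f 38 35 39
f 38 39 37
f 39 35 40
f 39 40 37
f 40 35 41
f 40 41 37
f 41 35 42
f 41 42 37
f 42 35 43
f 42 43 37
f 43 35 44
f 43 44 37
f 44 35 45
f 44 45 37
f 45 35 46
f 45 46 37
f 46 35 47
f 46 47 37
f 47 35 48
f 47 48 37
f 48 35 49
f 48 49 37
f 49 35 36
f 49 36 37
f 51 53 50
f 54 51 50
f 50 53 52
f 52 54 50
f 51 57 53
f 55 51 54
f 55 57 51
f 53 57 52
f 56 54 52
f 52 57 56
f 56 55 54
f 57 55 56



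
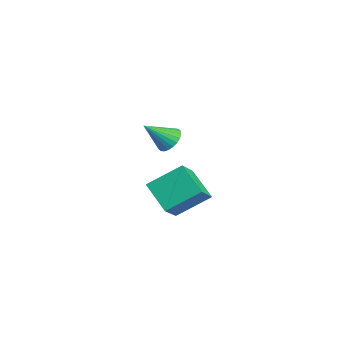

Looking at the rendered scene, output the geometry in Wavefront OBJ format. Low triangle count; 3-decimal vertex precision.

v 0.468 -1.062 0.579
v 0.706 -0.745 0.931
v 0.452 -1.918 1.361
v 0.506 -0.706 0.969
v 0.301 -0.721 0.948
v 0.121 -0.788 0.871
v -0.006 -0.897 0.75
v -0.061 -1.031 0.602
v -0.035 -1.17 0.451
v 0.067 -1.292 0.319
v 0.23 -1.379 0.227
v 0.43 -1.418 0.188
v 0.635 -1.403 0.209
v 0.815 -1.336 0.286
v 0.942 -1.227 0.408
v 0.997 -1.093 0.555
v 0.971 -0.954 0.707
v 0.869 -0.832 0.838
v -2.318 -0.729 -3.47
v -2.194 0.508 -2.668
v -1.245 -0.362 -4.202
v -1.121 0.875 -3.399
v -1.579 -1.315 -2.681
v -1.455 -0.078 -1.878
v -0.506 -0.948 -3.412
v -0.382 0.289 -2.61
f 2 1 4
f 2 4 3
f 4 1 5
f 4 5 3
f 5 1 6
f 5 6 3
f 6 1 7
f 6 7 3
f 7 1 8
f 7 8 3
f 8 1 9
f 8 9 3
f 9 1 10
f 9 10 3
f 10 1 11
f 10 11 3
f 11 1 12
f 11 12 3
f 12 1 13
f 12 13 3
f 13 1 14
f 13 14 3
f 14 1 15
f 14 15 3
f 15 1 16
f 15 16 3
f 16 1 17
f 16 17 3
f 17 1 18
f 17 18 3
f 18 1 2
f 18 2 3
f 20 22 19
f 23 20 19
f 19 22 21
f 21 23 19
f 20 26 22
f 24 20 23
f 24 26 20
f 22 26 21
f 25 23 21
f 21 26 25
f 25 24 23
f 26 24 25



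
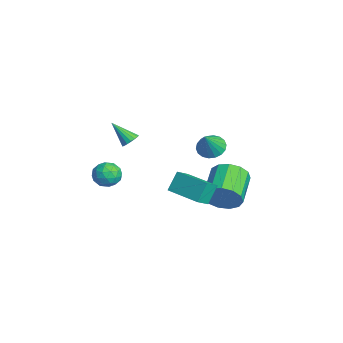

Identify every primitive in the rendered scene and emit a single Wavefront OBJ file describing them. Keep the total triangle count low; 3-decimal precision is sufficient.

v 0.602 3.232 -1.703
v 1.11 3.61 -0.891
v -0.513 4.407 -0.245
v -1.022 4.028 -1.057
v 1.143 4.014 -1.307
v -0.481 4.81 -0.661
v 1.004 4.169 -1.848
v -0.62 4.965 -1.203
v 0.737 4.027 -2.344
v -0.887 4.823 -1.698
v 0.427 3.632 -2.636
v -1.196 4.428 -1.99
v 0.173 3.11 -2.631
v -1.45 3.907 -1.986
v 0.055 2.627 -2.332
v -1.569 3.423 -1.687
v 0.11 2.336 -1.833
v -1.513 3.132 -1.188
v 0.322 2.329 -1.293
v -1.302 3.126 -0.647
v 0.622 2.609 -0.882
v -1.001 3.405 -0.237
v 0.916 3.087 -0.733
v -0.707 3.883 -0.087
v 0.565 0.991 -0.954
v 1.015 0.347 -0.42
v 0.18 1.552 0.047
v 0.63 0.908 0.581
v 2.15 2.092 -0.961
v 2.6 1.448 -0.427
v 1.765 2.653 0.04
v 2.215 2.009 0.574
v 1.077 -1.473 3.358
v 1.517 -1.721 3.431
v 0.463 -2.267 4.362
v 1.529 -1.533 3.586
v 1.437 -1.332 3.689
v 1.264 -1.163 3.717
v 1.047 -1.065 3.661
v 0.837 -1.061 3.537
v 0.682 -1.151 3.371
v 0.618 -1.315 3.202
v 0.659 -1.515 3.069
v 0.795 -1.706 3.002
v 0.997 -1.844 3.016
v 1.216 -1.896 3.109
v 1.404 -1.852 3.258
v -0.359 -1.809 0.688
v 0.205 -1.808 0.121
v -0.245 -3.092 0.799
v 0.319 -3.091 0.232
v 0.47 -2.767 0.947
v 0.399 -1.974 0.878
v -0.439 -2.926 0.042
v -0.51 -2.133 -0.027
v 0.155 -2.498 -0.278
v 0.717 -2.4 0.281
v -0.757 -2.5 0.639
v -0.195 -2.402 1.198
v -0.087 -1.696 0.395
v 0.047 -3.204 0.525
v 0.136 -3.014 0.945
v 0.467 -3.013 0.612
v 0.027 -1.793 0.84
v 0.359 -1.793 0.507
v 0.515 -2.356 0.992
v -0.399 -3.107 0.413
v -0.067 -3.107 0.08
v -0.507 -1.887 0.308
v -0.176 -1.886 -0.025
v -0.555 -2.544 -0.072
v 0.215 -2.101 -0.173
v 0.282 -2.855 -0.108
v -0.164 -2.758 -0.22
v -0.205 -2.292 -0.26
v 0.545 -2.043 0.156
v 0.612 -2.797 0.221
v 0.701 -2.607 0.641
v 0.66 -2.141 0.601
v 0.516 -2.449 -0.079
v -0.652 -2.103 0.699
v -0.585 -2.857 0.764
v -0.7 -2.759 0.319
v -0.741 -2.293 0.279
v -0.322 -2.045 1.028
v -0.255 -2.799 1.093
v 0.165 -2.608 1.18
v 0.124 -2.142 1.14
v -0.556 -2.451 0.999
v -0.33 2.848 1.536
v 0.151 3.448 1.5
v 0.43 2.312 2.764
v -0.099 3.563 1.705
v -0.394 3.536 1.876
v -0.677 3.373 1.98
v -0.891 3.106 1.996
v -0.994 2.787 1.921
v -0.966 2.481 1.77
v -0.811 2.248 1.572
v -0.562 2.133 1.368
v -0.266 2.16 1.196
v 0.017 2.323 1.092
v 0.231 2.59 1.076
v 0.334 2.908 1.151
v 0.305 3.214 1.303
f 2 1 5
f 2 5 3
f 3 5 6
f 3 6 4
f 5 1 7
f 5 7 6
f 6 7 8
f 6 8 4
f 7 1 9
f 7 9 8
f 8 9 10
f 8 10 4
f 9 1 11
f 9 11 10
f 10 11 12
f 10 12 4
f 11 1 13
f 11 13 12
f 12 13 14
f 12 14 4
f 13 1 15
f 13 15 14
f 14 15 16
f 14 16 4
f 15 1 17
f 15 17 16
f 16 17 18
f 16 18 4
f 17 1 19
f 17 19 18
f 18 19 20
f 18 20 4
f 19 1 21
f 19 21 20
f 20 21 22
f 20 22 4
f 21 1 23
f 21 23 22
f 22 23 24
f 22 24 4
f 23 1 2
f 23 2 24
f 24 2 3
f 24 3 4
f 26 28 25
f 29 26 25
f 25 28 27
f 27 29 25
f 26 32 28
f 30 26 29
f 30 32 26
f 28 32 27
f 31 29 27
f 27 32 31
f 31 30 29
f 32 30 31
f 34 33 36
f 34 36 35
f 36 33 37
f 36 37 35
f 37 33 38
f 37 38 35
f 38 33 39
f 38 39 35
f 39 33 40
f 39 40 35
f 40 33 41
f 40 41 35
f 41 33 42
f 41 42 35
f 42 33 43
f 42 43 35
f 43 33 44
f 43 44 35
f 44 33 45
f 44 45 35
f 45 33 46
f 45 46 35
f 46 33 47
f 46 47 35
f 47 33 34
f 47 34 35
f 48 85 64
f 85 59 88
f 64 88 53
f 85 88 64
f 48 64 60
f 64 53 65
f 60 65 49
f 64 65 60
f 48 60 69
f 60 49 70
f 69 70 55
f 60 70 69
f 48 69 81
f 69 55 84
f 81 84 58
f 69 84 81
f 48 81 85
f 81 58 89
f 85 89 59
f 81 89 85
f 49 65 76
f 65 53 79
f 76 79 57
f 65 79 76
f 53 88 66
f 88 59 87
f 66 87 52
f 88 87 66
f 59 89 86
f 89 58 82
f 86 82 50
f 89 82 86
f 58 84 83
f 84 55 71
f 83 71 54
f 84 71 83
f 55 70 75
f 70 49 72
f 75 72 56
f 70 72 75
f 51 77 63
f 77 57 78
f 63 78 52
f 77 78 63
f 51 63 61
f 63 52 62
f 61 62 50
f 63 62 61
f 51 61 68
f 61 50 67
f 68 67 54
f 61 67 68
f 51 68 73
f 68 54 74
f 73 74 56
f 68 74 73
f 51 73 77
f 73 56 80
f 77 80 57
f 73 80 77
f 52 78 66
f 78 57 79
f 66 79 53
f 78 79 66
f 50 62 86
f 62 52 87
f 86 87 59
f 62 87 86
f 54 67 83
f 67 50 82
f 83 82 58
f 67 82 83
f 56 74 75
f 74 54 71
f 75 71 55
f 74 71 75
f 57 80 76
f 80 56 72
f 76 72 49
f 80 72 76
f 91 90 93
f 91 93 92
f 93 90 94
f 93 94 92
f 94 90 95
f 94 95 92
f 95 90 96
f 95 96 92
f 96 90 97
f 96 97 92
f 97 90 98
f 97 98 92
f 98 90 99
f 98 99 92
f 99 90 100
f 99 100 92
f 100 90 101
f 100 101 92
f 101 90 102
f 101 102 92
f 102 90 103
f 102 103 92
f 103 90 104
f 103 104 92
f 104 90 105
f 104 105 92
f 105 90 91
f 105 91 92

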